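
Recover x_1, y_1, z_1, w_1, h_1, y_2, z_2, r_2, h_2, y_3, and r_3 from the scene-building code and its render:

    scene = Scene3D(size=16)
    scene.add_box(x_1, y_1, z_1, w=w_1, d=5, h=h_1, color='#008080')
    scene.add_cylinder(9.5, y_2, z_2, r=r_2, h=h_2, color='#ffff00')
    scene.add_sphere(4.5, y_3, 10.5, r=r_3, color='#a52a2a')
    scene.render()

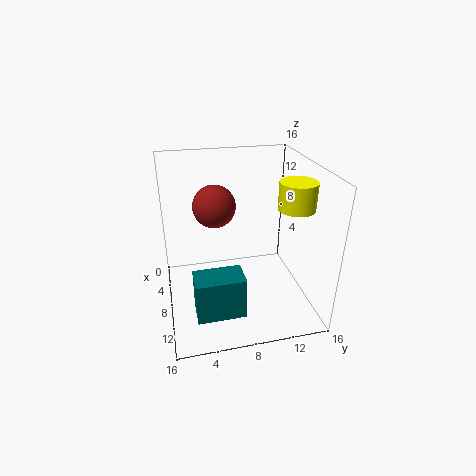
x_1 = 11
y_1 = 2.5
z_1 = 2
w_1 = 3
h_1 = 4.5
y_2 = 14
z_2 = 11.5
r_2 = 2
h_2 = 3
y_3 = 6
r_3 = 2.5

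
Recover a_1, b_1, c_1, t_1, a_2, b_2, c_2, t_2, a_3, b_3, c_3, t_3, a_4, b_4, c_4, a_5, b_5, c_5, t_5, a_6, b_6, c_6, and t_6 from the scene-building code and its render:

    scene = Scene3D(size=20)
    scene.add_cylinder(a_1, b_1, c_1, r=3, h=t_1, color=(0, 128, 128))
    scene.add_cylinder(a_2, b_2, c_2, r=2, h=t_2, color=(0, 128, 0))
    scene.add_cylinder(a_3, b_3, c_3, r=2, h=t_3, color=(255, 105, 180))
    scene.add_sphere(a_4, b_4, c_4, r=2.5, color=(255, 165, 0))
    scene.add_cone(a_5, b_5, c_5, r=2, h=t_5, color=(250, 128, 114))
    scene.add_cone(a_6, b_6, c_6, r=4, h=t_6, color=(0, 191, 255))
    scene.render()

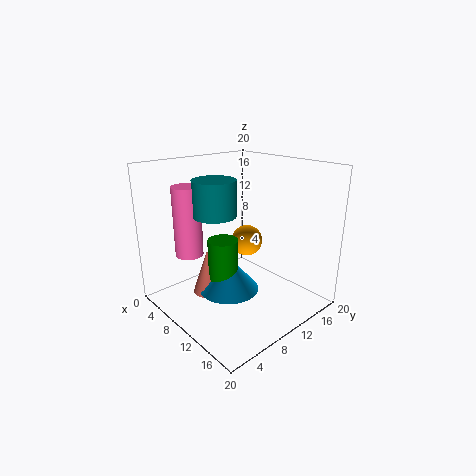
a_1 = 7.5, b_1 = 8, c_1 = 13, t_1 = 5, a_2 = 11, b_2 = 6.5, c_2 = 5, t_2 = 6, a_3 = 4.5, b_3 = 5.5, c_3 = 7, t_3 = 10, a_4 = 5.5, b_4 = 16, c_4 = 6.5, a_5 = 9.5, b_5 = 5, c_5 = 3.5, t_5 = 6, a_6 = 11.5, b_6 = 7, c_6 = 4, t_6 = 4.5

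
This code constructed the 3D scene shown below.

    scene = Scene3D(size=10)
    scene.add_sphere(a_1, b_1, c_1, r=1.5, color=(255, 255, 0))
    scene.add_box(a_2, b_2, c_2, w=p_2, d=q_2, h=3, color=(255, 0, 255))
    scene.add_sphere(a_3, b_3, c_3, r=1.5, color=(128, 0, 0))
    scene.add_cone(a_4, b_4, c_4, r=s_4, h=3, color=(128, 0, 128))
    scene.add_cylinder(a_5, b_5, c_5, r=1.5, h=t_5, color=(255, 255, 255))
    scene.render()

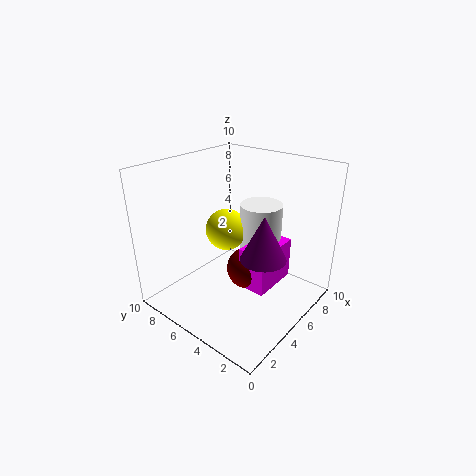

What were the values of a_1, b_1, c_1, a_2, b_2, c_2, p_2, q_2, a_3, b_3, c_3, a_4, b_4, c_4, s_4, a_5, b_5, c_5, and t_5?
a_1 = 5.5
b_1 = 6.5
c_1 = 5
a_2 = 4.5
b_2 = 2.5
c_2 = 1.5
p_2 = 3.5
q_2 = 2
a_3 = 5.5
b_3 = 4.5
c_3 = 2.5
a_4 = 4.5
b_4 = 2.5
c_4 = 4.5
s_4 = 1.5
a_5 = 7
b_5 = 4.5
c_5 = 2
t_5 = 5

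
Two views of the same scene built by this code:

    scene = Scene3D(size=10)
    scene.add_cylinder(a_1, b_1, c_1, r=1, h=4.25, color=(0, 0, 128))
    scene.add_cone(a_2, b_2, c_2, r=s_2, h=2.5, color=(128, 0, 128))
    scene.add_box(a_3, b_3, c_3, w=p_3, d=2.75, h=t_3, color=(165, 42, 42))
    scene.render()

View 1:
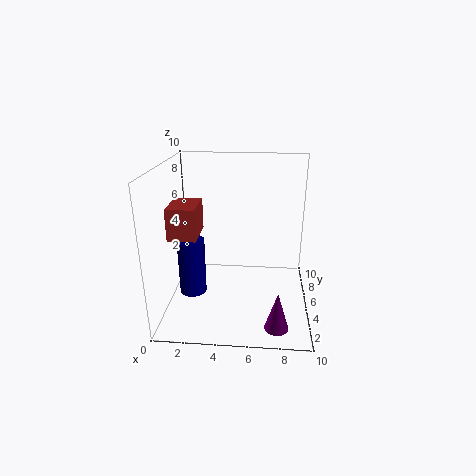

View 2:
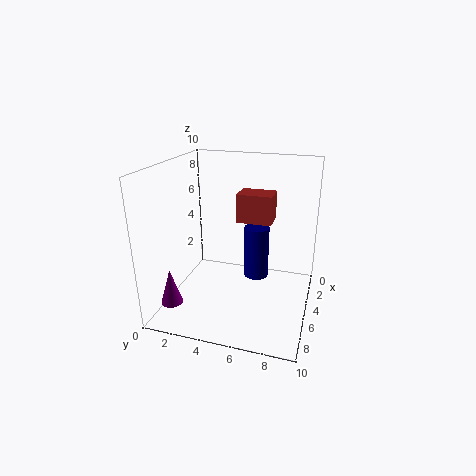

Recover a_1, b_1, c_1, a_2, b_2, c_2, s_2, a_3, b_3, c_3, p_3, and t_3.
a_1 = 1.5
b_1 = 5.5
c_1 = 0.25
a_2 = 7.75
b_2 = 1
c_2 = 0.75
s_2 = 0.75
a_3 = 0.25
b_3 = 4
c_3 = 5
p_3 = 2
t_3 = 2.25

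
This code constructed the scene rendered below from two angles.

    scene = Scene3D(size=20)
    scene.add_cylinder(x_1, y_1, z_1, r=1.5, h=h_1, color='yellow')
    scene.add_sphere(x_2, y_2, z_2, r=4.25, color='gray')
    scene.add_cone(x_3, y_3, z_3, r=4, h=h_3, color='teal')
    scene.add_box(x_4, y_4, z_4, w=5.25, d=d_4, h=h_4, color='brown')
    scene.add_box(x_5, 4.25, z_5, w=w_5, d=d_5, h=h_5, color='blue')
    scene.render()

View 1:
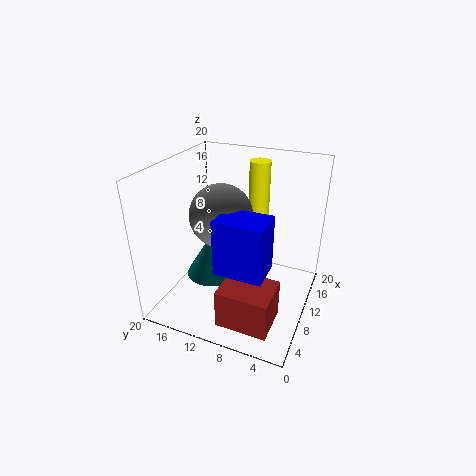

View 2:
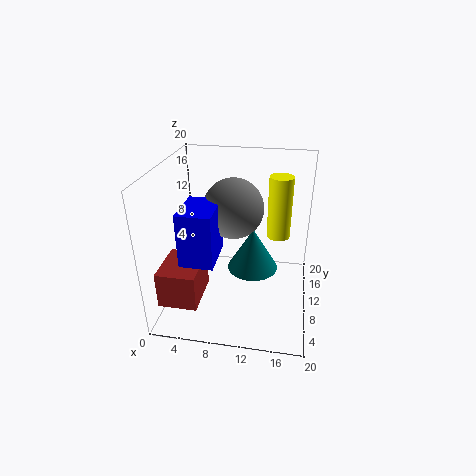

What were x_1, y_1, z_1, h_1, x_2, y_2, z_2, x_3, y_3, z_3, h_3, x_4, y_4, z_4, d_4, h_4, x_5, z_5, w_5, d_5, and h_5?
x_1 = 15.5, y_1 = 9, z_1 = 11.5, h_1 = 8, x_2 = 9, y_2 = 12, z_2 = 13.5, x_3 = 11.5, y_3 = 15, z_3 = 2, h_3 = 6.75, x_4 = 0.5, y_4 = 2.5, z_4 = 2.75, d_4 = 6.5, h_4 = 5, x_5 = 3.25, z_5 = 8.25, w_5 = 4.5, d_5 = 6.25, h_5 = 7.25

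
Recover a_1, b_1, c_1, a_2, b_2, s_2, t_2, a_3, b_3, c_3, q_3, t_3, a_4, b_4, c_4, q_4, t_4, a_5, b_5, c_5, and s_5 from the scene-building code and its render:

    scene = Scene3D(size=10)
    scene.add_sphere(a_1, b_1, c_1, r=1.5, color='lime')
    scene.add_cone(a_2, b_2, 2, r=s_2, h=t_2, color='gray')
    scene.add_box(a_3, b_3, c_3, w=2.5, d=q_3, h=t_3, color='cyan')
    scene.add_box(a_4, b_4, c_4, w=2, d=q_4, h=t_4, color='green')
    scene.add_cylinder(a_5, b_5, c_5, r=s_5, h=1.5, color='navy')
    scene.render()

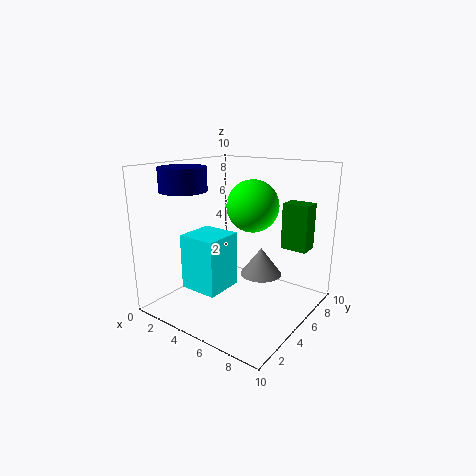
a_1 = 7.5, b_1 = 3, c_1 = 8, a_2 = 6, b_2 = 6.5, s_2 = 1.5, t_2 = 2, a_3 = 3.5, b_3 = 1, c_3 = 2.5, q_3 = 2.5, t_3 = 3.5, a_4 = 6.5, b_4 = 8.5, c_4 = 3.5, q_4 = 1.5, t_4 = 3.5, a_5 = 3, b_5 = 2, c_5 = 8.5, s_5 = 1.5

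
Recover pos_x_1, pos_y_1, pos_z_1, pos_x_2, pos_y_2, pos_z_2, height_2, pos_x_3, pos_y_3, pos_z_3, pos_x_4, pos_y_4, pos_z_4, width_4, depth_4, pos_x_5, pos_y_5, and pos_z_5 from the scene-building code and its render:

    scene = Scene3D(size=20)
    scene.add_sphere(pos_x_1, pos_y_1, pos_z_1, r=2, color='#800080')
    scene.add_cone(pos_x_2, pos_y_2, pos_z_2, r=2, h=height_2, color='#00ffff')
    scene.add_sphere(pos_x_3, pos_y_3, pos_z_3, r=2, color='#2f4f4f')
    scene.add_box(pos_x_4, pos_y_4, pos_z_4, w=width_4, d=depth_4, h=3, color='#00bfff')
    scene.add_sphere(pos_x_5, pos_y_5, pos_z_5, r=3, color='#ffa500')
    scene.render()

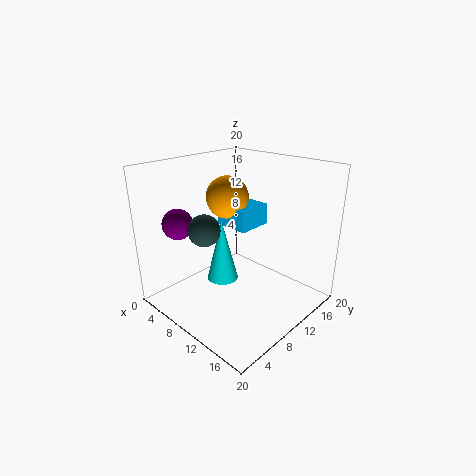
pos_x_1 = 6; pos_y_1 = 3; pos_z_1 = 13; pos_x_2 = 11; pos_y_2 = 6; pos_z_2 = 6; height_2 = 8; pos_x_3 = 10; pos_y_3 = 4; pos_z_3 = 13; pos_x_4 = 6; pos_y_4 = 10; pos_z_4 = 11; width_4 = 5; depth_4 = 5; pos_x_5 = 7; pos_y_5 = 11; pos_z_5 = 15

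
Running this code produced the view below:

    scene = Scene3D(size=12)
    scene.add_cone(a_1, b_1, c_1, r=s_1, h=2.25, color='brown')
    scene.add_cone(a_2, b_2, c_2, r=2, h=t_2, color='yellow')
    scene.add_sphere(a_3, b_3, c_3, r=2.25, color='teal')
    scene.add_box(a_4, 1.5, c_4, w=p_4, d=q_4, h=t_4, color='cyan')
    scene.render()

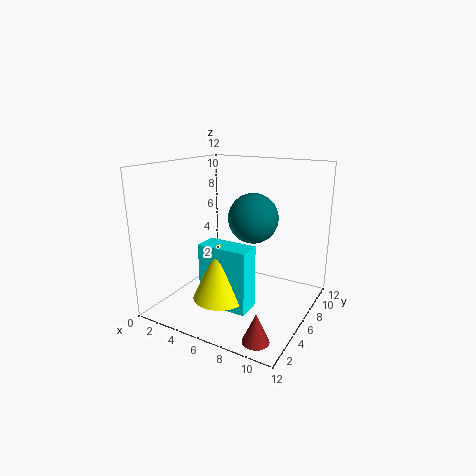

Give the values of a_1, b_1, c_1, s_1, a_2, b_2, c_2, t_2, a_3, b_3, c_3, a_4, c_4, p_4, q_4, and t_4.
a_1 = 10; b_1 = 1.5; c_1 = 0.25; s_1 = 1; a_2 = 6.75; b_2 = 2; c_2 = 2.75; t_2 = 4.25; a_3 = 6; b_3 = 8.75; c_3 = 7; a_4 = 5.25; c_4 = 2; p_4 = 3.75; q_4 = 1.75; t_4 = 4.75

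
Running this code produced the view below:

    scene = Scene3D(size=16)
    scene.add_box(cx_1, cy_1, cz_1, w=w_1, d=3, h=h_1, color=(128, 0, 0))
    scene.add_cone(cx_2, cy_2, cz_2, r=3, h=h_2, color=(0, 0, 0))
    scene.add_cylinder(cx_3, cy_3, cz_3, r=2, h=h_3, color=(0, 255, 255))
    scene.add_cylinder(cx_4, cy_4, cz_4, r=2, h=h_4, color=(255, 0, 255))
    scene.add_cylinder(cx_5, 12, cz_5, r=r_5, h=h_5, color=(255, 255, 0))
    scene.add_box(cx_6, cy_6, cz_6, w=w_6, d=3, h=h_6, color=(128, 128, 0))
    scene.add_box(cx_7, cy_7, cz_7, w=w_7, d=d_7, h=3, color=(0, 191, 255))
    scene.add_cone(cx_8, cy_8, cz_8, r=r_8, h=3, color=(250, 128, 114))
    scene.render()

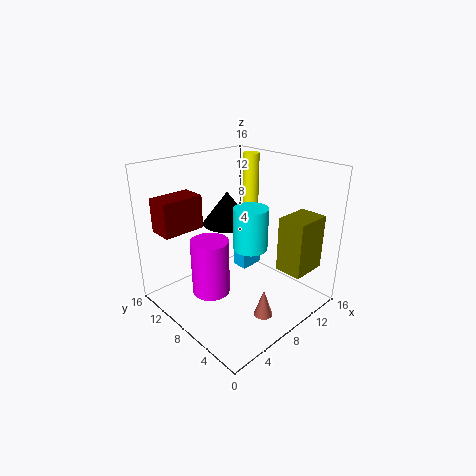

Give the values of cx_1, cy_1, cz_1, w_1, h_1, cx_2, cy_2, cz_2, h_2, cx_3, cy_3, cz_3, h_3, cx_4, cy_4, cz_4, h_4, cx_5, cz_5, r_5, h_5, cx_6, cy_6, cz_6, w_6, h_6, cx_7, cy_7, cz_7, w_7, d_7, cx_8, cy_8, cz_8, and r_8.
cx_1 = 2; cy_1 = 13; cz_1 = 8; w_1 = 5; h_1 = 4; cx_2 = 10; cy_2 = 12; cz_2 = 8; h_2 = 4; cx_3 = 10; cy_3 = 8; cz_3 = 6; h_3 = 5; cx_4 = 4; cy_4 = 8; cz_4 = 3; h_4 = 6; cx_5 = 14; cz_5 = 9; r_5 = 1; h_5 = 7; cx_6 = 10; cy_6 = 1; cz_6 = 5; w_6 = 4; h_6 = 6; cx_7 = 12; cy_7 = 11; cz_7 = 1; w_7 = 3; d_7 = 2; cx_8 = 7; cy_8 = 3; cz_8 = 1; r_8 = 1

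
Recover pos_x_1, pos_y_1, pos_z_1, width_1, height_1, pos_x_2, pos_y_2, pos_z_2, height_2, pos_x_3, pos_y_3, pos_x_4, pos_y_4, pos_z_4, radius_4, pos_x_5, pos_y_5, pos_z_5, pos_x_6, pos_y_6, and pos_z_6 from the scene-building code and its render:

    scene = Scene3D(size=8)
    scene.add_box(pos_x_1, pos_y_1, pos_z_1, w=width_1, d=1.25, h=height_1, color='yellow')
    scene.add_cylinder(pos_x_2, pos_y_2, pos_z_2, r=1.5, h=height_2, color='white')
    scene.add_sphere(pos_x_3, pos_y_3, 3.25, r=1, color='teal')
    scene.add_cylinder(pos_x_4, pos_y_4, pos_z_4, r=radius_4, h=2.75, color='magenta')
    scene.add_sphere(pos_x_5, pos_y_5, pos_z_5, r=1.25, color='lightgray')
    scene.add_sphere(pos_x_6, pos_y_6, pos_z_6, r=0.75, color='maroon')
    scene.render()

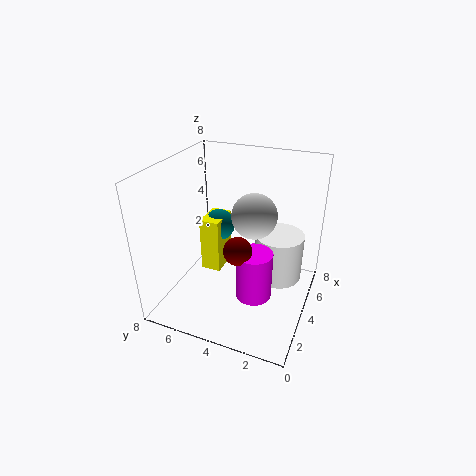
pos_x_1 = 5
pos_y_1 = 5.75
pos_z_1 = 0.5
width_1 = 2
height_1 = 3.5
pos_x_2 = 6.5
pos_y_2 = 2.25
pos_z_2 = 0.25
height_2 = 3
pos_x_3 = 6.25
pos_y_3 = 6.25
pos_x_4 = 3.25
pos_y_4 = 2.75
pos_z_4 = 1
radius_4 = 1
pos_x_5 = 4.5
pos_y_5 = 3.25
pos_z_5 = 5.25
pos_x_6 = 2.75
pos_y_6 = 3.5
pos_z_6 = 4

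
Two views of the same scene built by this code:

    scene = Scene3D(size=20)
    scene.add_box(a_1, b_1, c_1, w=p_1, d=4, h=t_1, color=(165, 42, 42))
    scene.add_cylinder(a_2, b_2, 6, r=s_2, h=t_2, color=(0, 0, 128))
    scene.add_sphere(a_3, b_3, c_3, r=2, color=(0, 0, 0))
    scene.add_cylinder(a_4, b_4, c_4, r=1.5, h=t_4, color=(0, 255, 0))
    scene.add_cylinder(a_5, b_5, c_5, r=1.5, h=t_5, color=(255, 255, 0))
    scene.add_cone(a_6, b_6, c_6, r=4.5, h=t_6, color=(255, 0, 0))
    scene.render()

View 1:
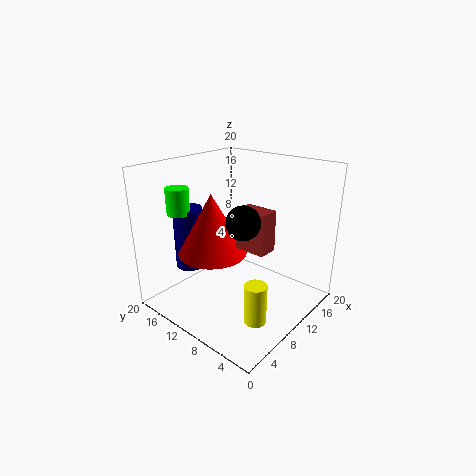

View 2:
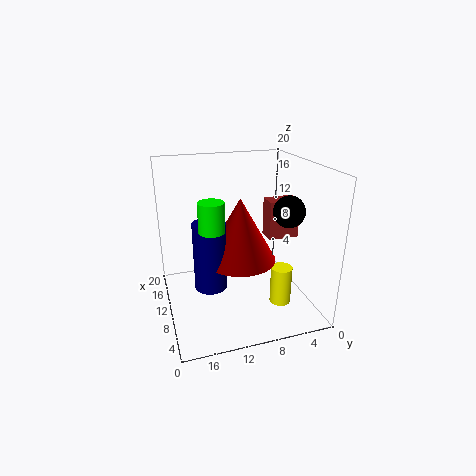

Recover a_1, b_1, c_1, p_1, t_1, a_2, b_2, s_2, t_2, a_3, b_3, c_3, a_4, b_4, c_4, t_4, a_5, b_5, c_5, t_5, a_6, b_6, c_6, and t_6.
a_1 = 6; b_1 = 3; c_1 = 11; p_1 = 2.5; t_1 = 5; a_2 = 5.5; b_2 = 15; s_2 = 2; t_2 = 8.5; a_3 = 5; b_3 = 5; c_3 = 15; a_4 = 4; b_4 = 15; c_4 = 14; t_4 = 3.5; a_5 = 7; b_5 = 4.5; c_5 = 0.5; t_5 = 5.5; a_6 = 6; b_6 = 11; c_6 = 9; t_6 = 8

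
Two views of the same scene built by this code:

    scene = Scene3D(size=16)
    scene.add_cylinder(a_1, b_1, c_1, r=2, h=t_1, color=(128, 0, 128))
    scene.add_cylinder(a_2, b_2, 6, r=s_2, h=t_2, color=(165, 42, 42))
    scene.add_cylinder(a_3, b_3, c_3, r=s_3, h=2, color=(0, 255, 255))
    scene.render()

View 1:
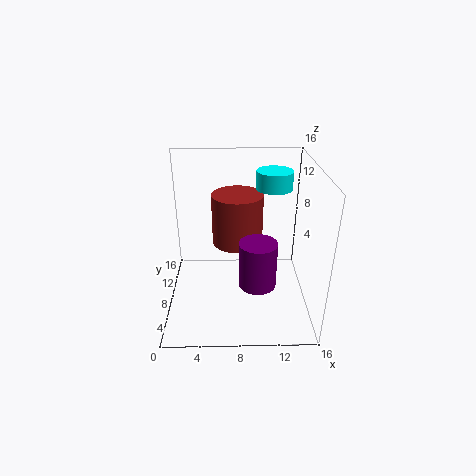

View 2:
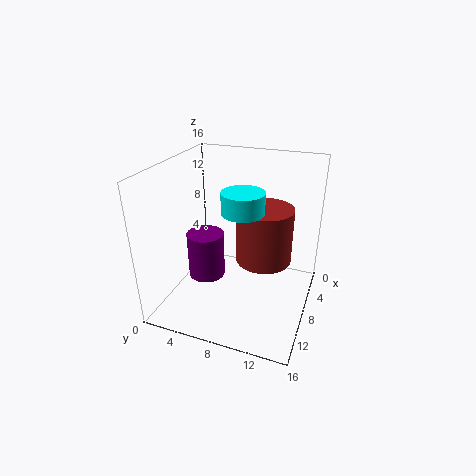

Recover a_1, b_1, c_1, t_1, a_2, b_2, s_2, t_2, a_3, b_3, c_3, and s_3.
a_1 = 10; b_1 = 5; c_1 = 4; t_1 = 5; a_2 = 8; b_2 = 11; s_2 = 3; t_2 = 6; a_3 = 12; b_3 = 10; c_3 = 13; s_3 = 2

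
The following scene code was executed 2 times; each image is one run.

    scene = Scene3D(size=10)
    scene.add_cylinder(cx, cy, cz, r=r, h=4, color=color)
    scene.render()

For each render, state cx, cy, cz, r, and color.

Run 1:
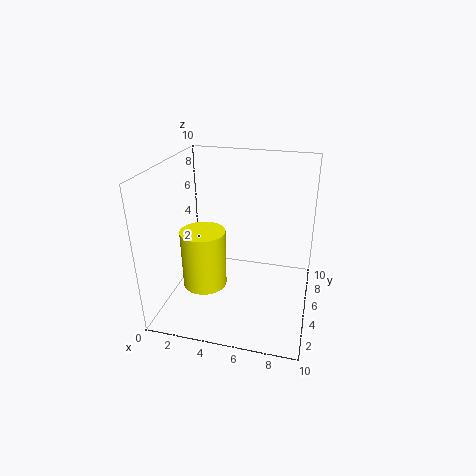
cx = 3, cy = 3.5, cz = 2, r = 1.5, color = 'yellow'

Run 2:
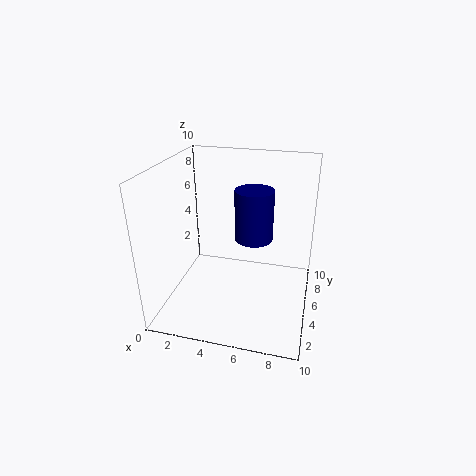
cx = 5.5, cy = 8, cz = 3.5, r = 1.5, color = 'navy'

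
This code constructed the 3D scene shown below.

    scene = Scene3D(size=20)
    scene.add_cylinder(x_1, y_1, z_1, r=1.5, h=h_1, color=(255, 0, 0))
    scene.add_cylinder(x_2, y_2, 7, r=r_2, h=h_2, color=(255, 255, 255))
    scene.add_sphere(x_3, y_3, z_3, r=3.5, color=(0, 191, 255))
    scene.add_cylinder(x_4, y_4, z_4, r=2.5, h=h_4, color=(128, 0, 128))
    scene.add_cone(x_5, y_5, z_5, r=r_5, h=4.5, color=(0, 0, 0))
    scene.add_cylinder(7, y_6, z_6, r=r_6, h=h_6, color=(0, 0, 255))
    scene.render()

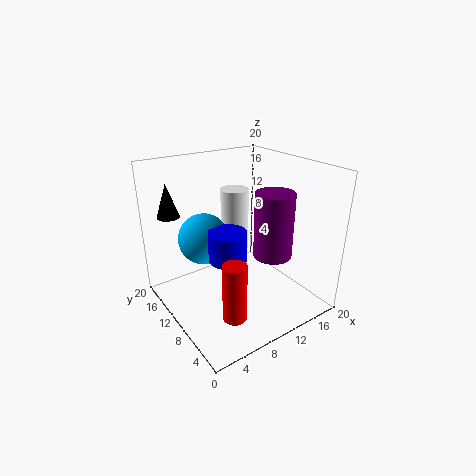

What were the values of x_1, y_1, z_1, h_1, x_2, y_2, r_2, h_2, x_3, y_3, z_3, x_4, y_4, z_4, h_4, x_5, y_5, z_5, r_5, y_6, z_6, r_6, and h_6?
x_1 = 5, y_1 = 3.5, z_1 = 3, h_1 = 7.5, x_2 = 11.5, y_2 = 13, r_2 = 2, h_2 = 9, x_3 = 6, y_3 = 12.5, z_3 = 10, x_4 = 12, y_4 = 5, z_4 = 9, h_4 = 8.5, x_5 = 2, y_5 = 14.5, z_5 = 13.5, r_5 = 1.5, y_6 = 8, z_6 = 8.5, r_6 = 2.5, h_6 = 4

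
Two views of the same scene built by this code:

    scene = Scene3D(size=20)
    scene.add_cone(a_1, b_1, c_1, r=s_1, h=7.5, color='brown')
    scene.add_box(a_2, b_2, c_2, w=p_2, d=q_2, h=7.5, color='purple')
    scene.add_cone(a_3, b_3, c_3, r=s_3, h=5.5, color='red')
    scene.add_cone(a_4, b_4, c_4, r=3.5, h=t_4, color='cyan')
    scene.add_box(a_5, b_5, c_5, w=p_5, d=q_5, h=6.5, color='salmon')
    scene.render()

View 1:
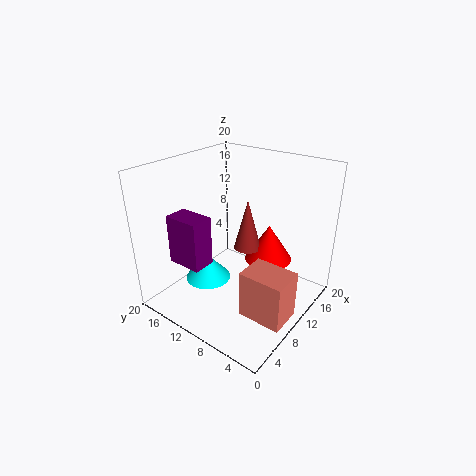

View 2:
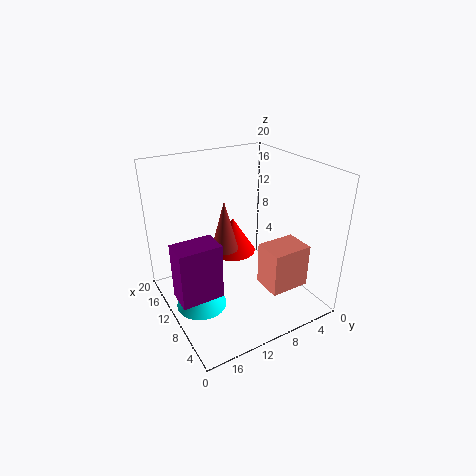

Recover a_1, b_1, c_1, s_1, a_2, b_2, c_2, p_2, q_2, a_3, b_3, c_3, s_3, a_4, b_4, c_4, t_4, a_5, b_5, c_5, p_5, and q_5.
a_1 = 13; b_1 = 10.5; c_1 = 7; s_1 = 2; a_2 = 6; b_2 = 14.5; c_2 = 4.5; p_2 = 3.5; q_2 = 5.5; a_3 = 15; b_3 = 8; c_3 = 5; s_3 = 3.5; a_4 = 10; b_4 = 16; c_4 = 1; t_4 = 4; a_5 = 5.5; b_5 = 0.5; c_5 = 1.5; p_5 = 4.5; q_5 = 6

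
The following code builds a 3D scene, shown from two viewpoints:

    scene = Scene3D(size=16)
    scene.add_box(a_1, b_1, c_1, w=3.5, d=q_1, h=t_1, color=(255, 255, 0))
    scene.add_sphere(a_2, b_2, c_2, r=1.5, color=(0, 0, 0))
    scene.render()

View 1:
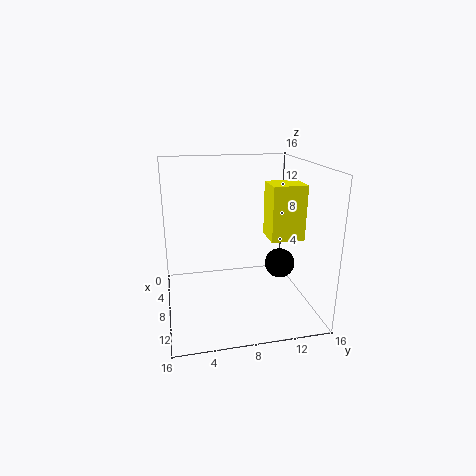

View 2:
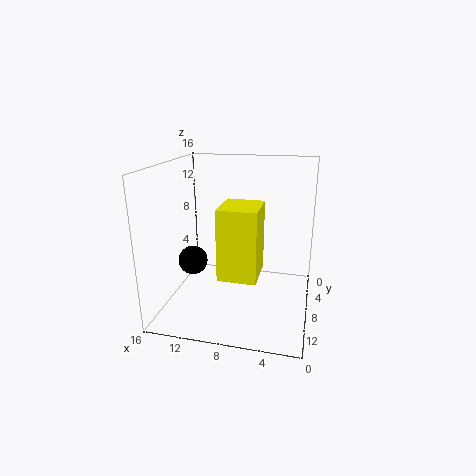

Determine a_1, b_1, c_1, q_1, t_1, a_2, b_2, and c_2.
a_1 = 4.5
b_1 = 12
c_1 = 7
q_1 = 4
t_1 = 6.5
a_2 = 12
b_2 = 11.5
c_2 = 6.5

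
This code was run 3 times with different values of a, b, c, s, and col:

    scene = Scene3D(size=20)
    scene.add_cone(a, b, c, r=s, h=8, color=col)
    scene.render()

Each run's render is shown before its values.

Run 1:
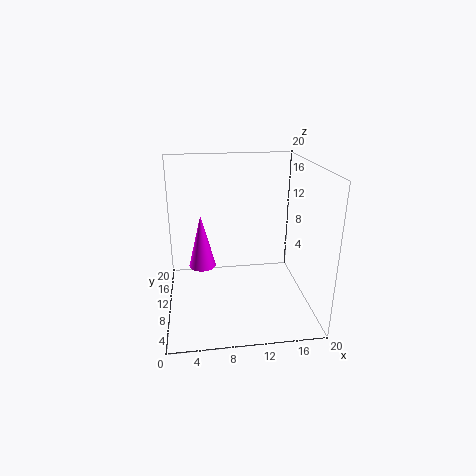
a = 5, b = 13, c = 4.5, s = 2, col = 'magenta'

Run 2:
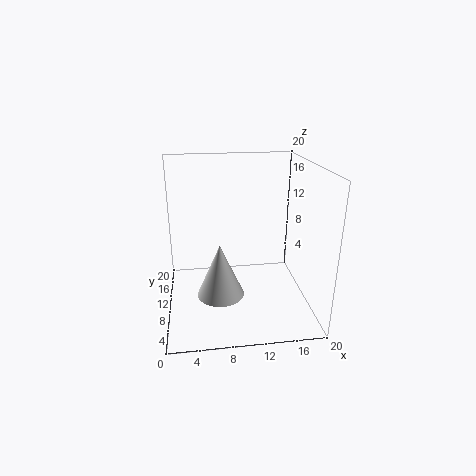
a = 7.5, b = 11, c = 0.5, s = 3.5, col = 'lightgray'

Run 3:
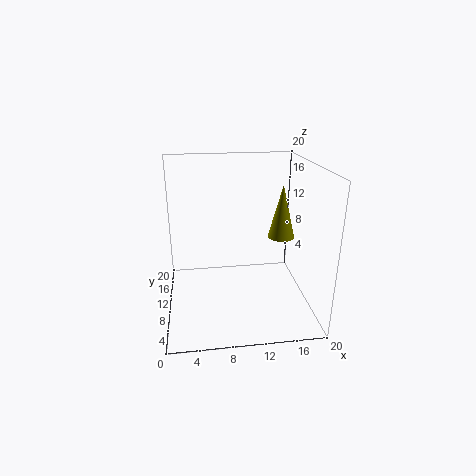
a = 17, b = 13, c = 8.5, s = 2, col = 'olive'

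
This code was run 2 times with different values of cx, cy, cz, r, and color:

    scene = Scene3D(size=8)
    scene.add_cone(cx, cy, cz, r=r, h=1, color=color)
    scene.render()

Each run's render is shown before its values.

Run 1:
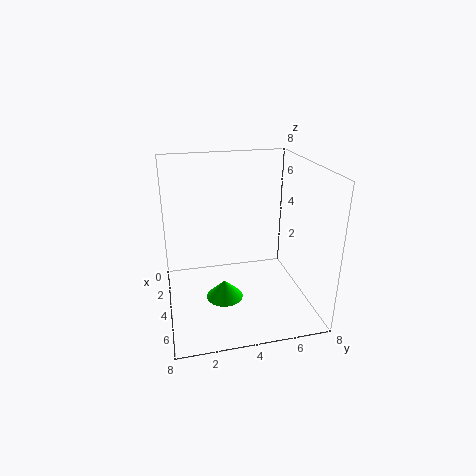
cx = 5
cy = 3
cz = 1
r = 1
color = 'lime'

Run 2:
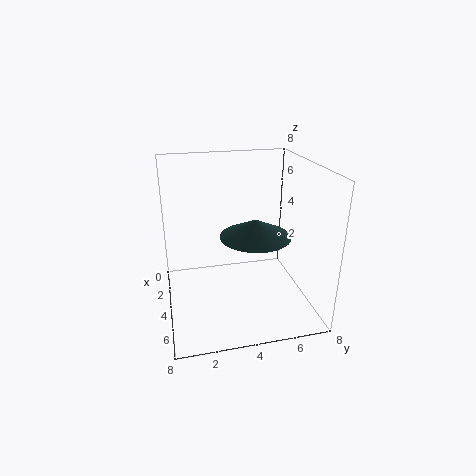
cx = 4
cy = 5
cz = 4
r = 2
color = 'darkslategray'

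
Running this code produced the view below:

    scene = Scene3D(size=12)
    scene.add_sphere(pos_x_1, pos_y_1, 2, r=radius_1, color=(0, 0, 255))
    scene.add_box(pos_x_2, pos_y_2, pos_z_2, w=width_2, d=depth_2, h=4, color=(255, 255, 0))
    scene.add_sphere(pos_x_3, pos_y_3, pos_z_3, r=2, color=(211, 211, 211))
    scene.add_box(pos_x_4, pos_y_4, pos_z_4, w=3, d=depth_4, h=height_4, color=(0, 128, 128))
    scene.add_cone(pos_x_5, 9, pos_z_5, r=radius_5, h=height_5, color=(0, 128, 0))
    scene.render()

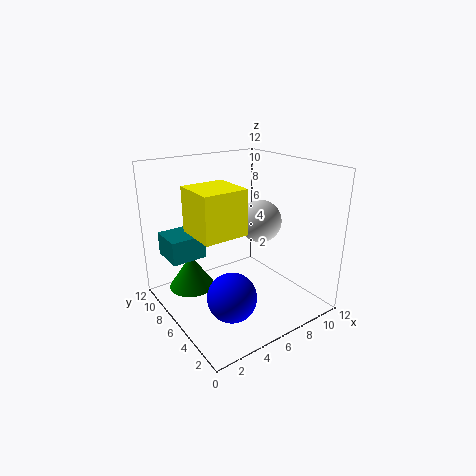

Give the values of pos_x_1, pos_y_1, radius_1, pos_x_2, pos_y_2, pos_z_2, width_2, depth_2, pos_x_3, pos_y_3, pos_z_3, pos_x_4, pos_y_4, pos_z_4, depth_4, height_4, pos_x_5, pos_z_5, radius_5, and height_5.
pos_x_1 = 4; pos_y_1 = 4; radius_1 = 2; pos_x_2 = 3; pos_y_2 = 6; pos_z_2 = 6; width_2 = 4; depth_2 = 4; pos_x_3 = 10; pos_y_3 = 8; pos_z_3 = 6; pos_x_4 = 1; pos_y_4 = 8; pos_z_4 = 4; depth_4 = 3; height_4 = 2; pos_x_5 = 3; pos_z_5 = 1; radius_5 = 2; height_5 = 3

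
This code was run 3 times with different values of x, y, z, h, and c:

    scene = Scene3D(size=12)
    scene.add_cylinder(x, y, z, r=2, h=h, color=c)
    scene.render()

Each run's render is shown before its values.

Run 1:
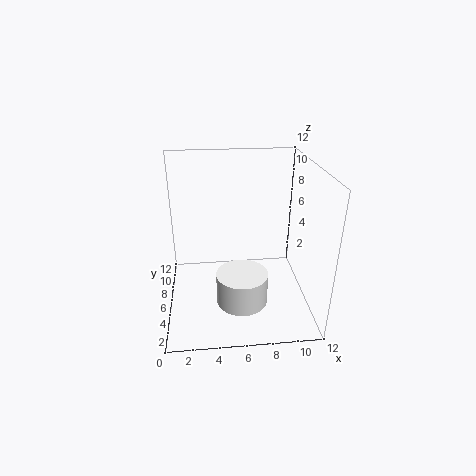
x = 6, y = 3, z = 2, h = 2.5, c = 'white'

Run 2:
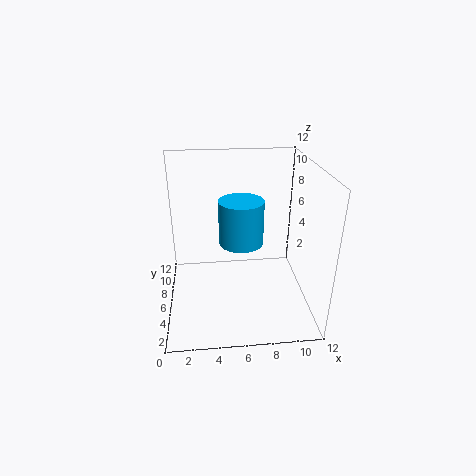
x = 6.5, y = 8, z = 4.5, h = 4, c = 'deepskyblue'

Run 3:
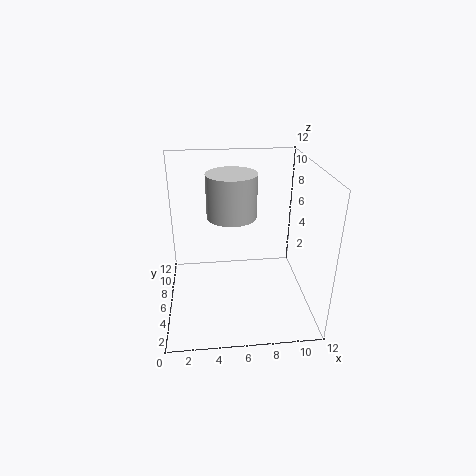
x = 5.5, y = 6, z = 8, h = 3.5, c = 'lightgray'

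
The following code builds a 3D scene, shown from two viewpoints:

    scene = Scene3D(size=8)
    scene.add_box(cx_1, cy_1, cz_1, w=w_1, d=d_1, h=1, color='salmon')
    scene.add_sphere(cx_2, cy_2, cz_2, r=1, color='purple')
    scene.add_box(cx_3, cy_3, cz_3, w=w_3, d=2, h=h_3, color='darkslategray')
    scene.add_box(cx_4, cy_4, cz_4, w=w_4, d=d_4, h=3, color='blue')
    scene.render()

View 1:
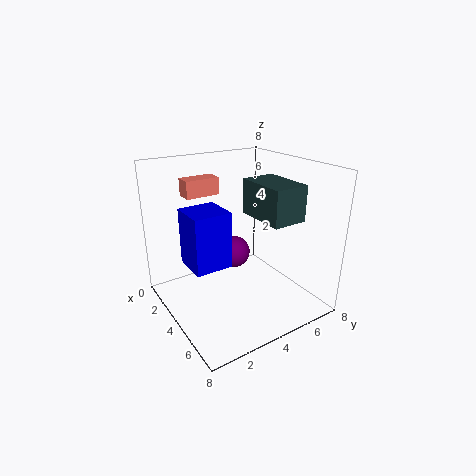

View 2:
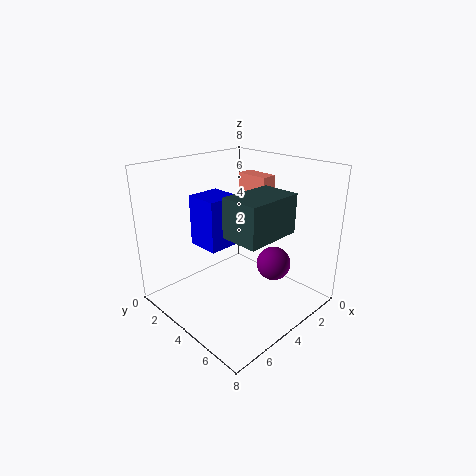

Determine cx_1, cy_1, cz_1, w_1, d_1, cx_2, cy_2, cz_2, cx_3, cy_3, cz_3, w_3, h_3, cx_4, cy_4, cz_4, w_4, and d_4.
cx_1 = 1, cy_1 = 2, cz_1 = 6, w_1 = 1, d_1 = 2, cx_2 = 2, cy_2 = 5, cz_2 = 2, cx_3 = 3, cy_3 = 5, cz_3 = 5, w_3 = 3, h_3 = 2, cx_4 = 3, cy_4 = 1, cz_4 = 3, w_4 = 2, d_4 = 2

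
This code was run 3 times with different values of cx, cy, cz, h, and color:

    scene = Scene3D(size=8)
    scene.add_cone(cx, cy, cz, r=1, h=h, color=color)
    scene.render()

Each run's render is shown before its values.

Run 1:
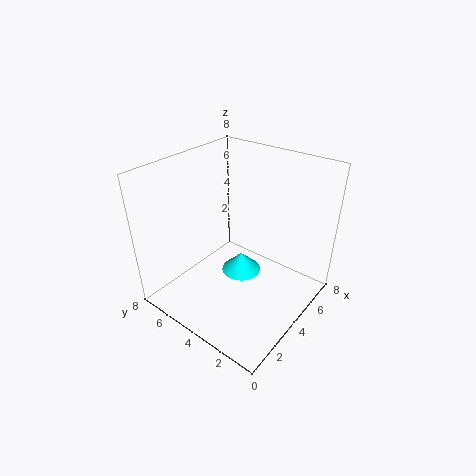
cx = 3; cy = 3; cz = 3; h = 1; color = 'cyan'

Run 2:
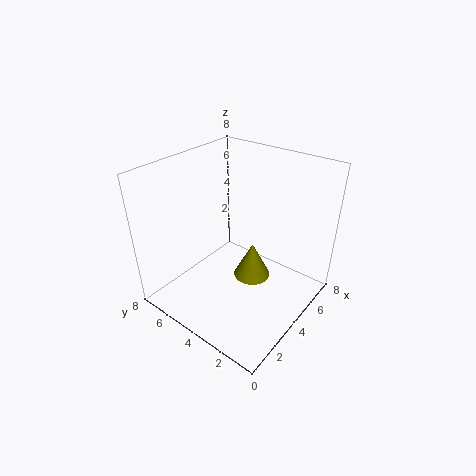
cx = 4; cy = 3; cz = 2; h = 2; color = 'olive'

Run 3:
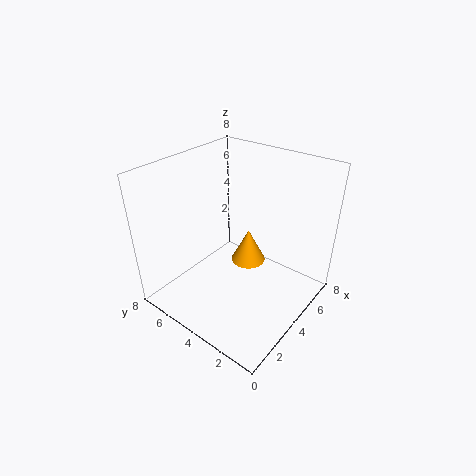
cx = 5; cy = 4; cz = 2; h = 2; color = 'orange'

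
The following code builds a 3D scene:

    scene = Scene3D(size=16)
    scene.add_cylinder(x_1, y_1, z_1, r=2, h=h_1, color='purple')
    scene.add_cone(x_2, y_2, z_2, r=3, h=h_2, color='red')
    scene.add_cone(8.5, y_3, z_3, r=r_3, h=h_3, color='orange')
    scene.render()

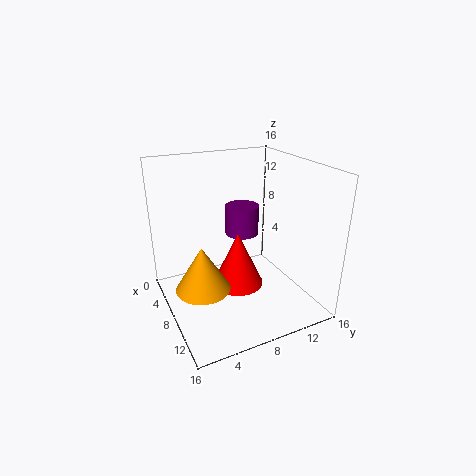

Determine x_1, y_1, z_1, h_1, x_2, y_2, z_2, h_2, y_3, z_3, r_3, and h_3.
x_1 = 5
y_1 = 10
z_1 = 7
h_1 = 3.5
x_2 = 7
y_2 = 8.5
z_2 = 1.5
h_2 = 6.5
y_3 = 3.5
z_3 = 3
r_3 = 3
h_3 = 5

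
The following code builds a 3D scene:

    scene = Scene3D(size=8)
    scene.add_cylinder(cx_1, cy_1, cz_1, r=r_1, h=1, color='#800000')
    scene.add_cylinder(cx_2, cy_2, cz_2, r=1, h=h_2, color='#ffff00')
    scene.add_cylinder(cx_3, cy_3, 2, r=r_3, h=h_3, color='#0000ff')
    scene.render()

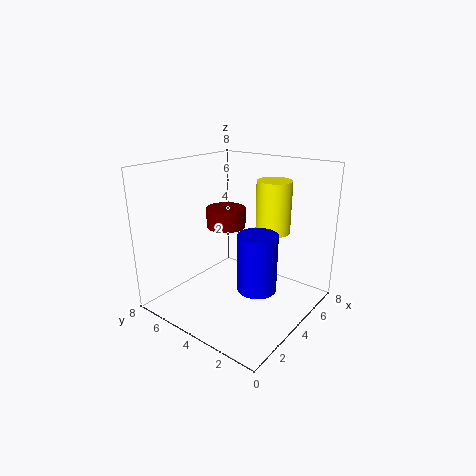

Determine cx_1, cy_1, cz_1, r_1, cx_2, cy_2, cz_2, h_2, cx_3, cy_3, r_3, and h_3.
cx_1 = 3; cy_1 = 4; cz_1 = 5; r_1 = 1; cx_2 = 6; cy_2 = 3; cz_2 = 4; h_2 = 3; cx_3 = 3; cy_3 = 2; r_3 = 1; h_3 = 3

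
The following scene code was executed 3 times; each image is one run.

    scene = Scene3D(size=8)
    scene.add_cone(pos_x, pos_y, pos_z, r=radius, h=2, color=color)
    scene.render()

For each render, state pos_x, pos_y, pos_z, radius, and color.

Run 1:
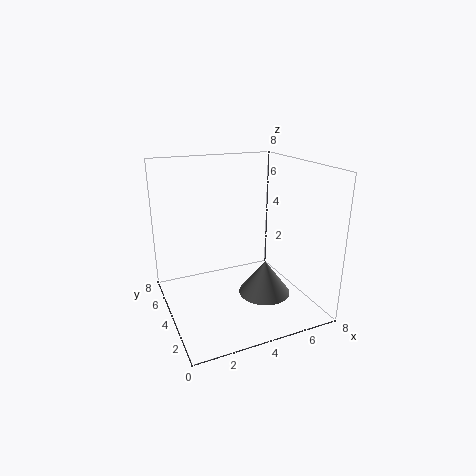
pos_x = 5.5
pos_y = 3.5
pos_z = 0.5
radius = 1.5
color = 'gray'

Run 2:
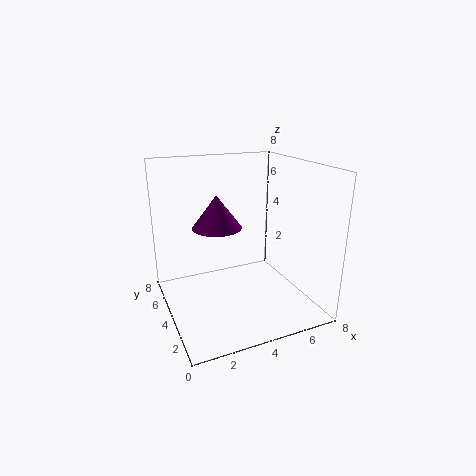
pos_x = 3.5
pos_y = 6
pos_z = 4
radius = 1.5
color = 'purple'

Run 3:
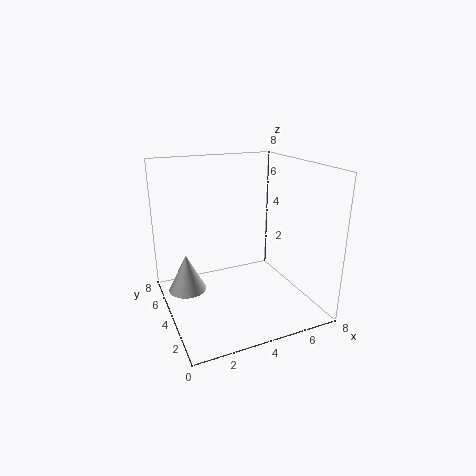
pos_x = 1
pos_y = 4
pos_z = 1.5
radius = 1
color = 'lightgray'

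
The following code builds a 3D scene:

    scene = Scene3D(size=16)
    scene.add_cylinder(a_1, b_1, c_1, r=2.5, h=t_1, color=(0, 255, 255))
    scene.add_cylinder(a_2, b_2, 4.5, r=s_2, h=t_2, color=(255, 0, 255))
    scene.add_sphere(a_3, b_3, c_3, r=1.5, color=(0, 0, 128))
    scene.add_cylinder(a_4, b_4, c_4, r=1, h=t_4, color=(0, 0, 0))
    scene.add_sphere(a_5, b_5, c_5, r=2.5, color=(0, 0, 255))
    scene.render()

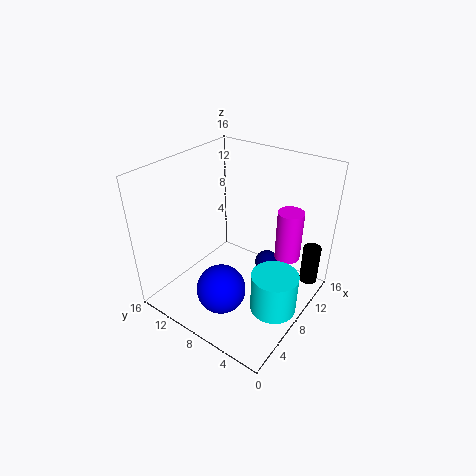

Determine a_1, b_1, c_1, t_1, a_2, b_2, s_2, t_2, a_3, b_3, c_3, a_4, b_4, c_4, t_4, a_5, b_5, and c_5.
a_1 = 7
b_1 = 2.5
c_1 = 1.5
t_1 = 4.5
a_2 = 12.5
b_2 = 4
s_2 = 1.5
t_2 = 6
a_3 = 13
b_3 = 7
c_3 = 2
a_4 = 12.5
b_4 = 1
c_4 = 2.5
t_4 = 4.5
a_5 = 3
b_5 = 6.5
c_5 = 5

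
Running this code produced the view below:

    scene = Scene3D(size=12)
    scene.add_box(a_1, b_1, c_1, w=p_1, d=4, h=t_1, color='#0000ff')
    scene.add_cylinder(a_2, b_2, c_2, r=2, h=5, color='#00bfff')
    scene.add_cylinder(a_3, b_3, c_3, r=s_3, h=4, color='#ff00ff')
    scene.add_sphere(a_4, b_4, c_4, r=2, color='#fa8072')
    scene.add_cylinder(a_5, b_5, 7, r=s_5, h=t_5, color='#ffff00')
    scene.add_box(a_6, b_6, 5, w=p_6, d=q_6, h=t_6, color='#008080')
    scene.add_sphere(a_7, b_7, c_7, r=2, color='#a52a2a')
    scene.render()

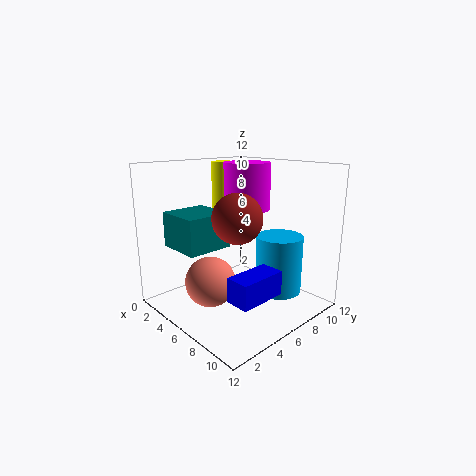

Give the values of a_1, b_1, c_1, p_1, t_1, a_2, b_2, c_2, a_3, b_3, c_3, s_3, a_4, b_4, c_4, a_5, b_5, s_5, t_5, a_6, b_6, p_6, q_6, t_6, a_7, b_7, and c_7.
a_1 = 8; b_1 = 3; c_1 = 2; p_1 = 2; t_1 = 2; a_2 = 8; b_2 = 9; c_2 = 1; a_3 = 5; b_3 = 8; c_3 = 8; s_3 = 2; a_4 = 6; b_4 = 3; c_4 = 3; a_5 = 3; b_5 = 7; s_5 = 1; t_5 = 5; a_6 = 1; b_6 = 2; p_6 = 4; q_6 = 4; t_6 = 3; a_7 = 7; b_7 = 5; c_7 = 8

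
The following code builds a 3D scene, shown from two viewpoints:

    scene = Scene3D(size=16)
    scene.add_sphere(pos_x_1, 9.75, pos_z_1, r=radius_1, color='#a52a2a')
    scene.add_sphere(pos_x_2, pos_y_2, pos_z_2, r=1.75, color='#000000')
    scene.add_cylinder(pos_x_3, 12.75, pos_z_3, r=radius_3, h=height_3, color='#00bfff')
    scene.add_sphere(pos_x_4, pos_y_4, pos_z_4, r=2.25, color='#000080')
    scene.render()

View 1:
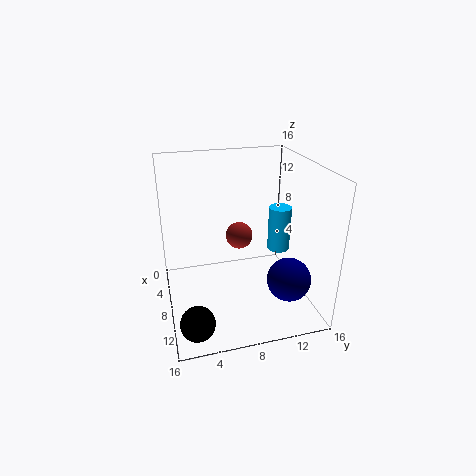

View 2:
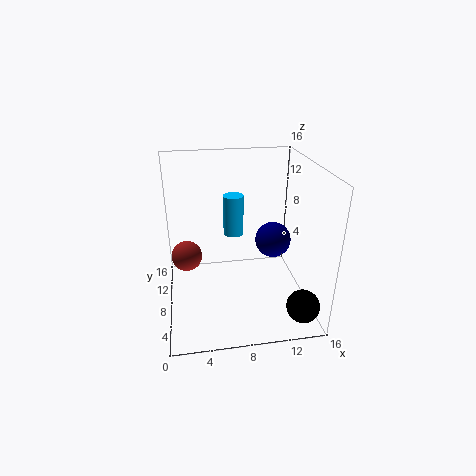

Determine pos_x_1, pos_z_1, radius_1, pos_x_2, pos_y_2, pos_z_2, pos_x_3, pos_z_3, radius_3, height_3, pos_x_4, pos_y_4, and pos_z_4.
pos_x_1 = 2.25
pos_z_1 = 5.25
radius_1 = 1.75
pos_x_2 = 14
pos_y_2 = 2.25
pos_z_2 = 2.25
pos_x_3 = 8.25
pos_z_3 = 6.25
radius_3 = 1.25
height_3 = 5
pos_x_4 = 13.25
pos_y_4 = 12
pos_z_4 = 5.25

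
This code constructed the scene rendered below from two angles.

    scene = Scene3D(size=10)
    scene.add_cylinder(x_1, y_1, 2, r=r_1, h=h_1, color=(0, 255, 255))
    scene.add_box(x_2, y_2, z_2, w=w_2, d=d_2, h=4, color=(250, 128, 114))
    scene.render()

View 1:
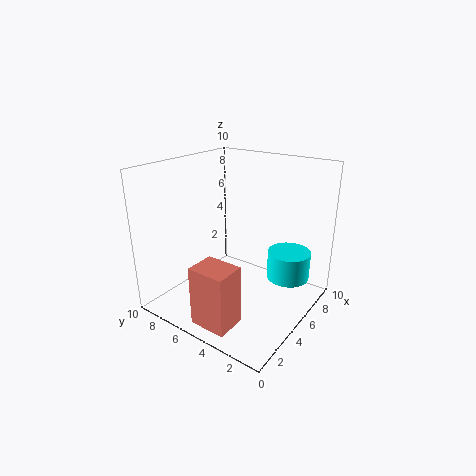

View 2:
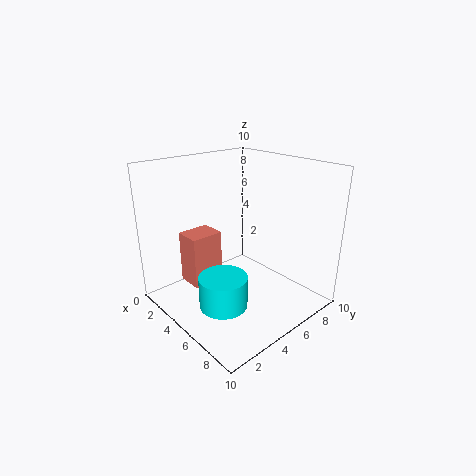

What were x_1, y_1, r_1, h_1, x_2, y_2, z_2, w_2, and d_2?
x_1 = 7
y_1 = 2
r_1 = 1.5
h_1 = 2
x_2 = 0.5
y_2 = 3
z_2 = 0.5
w_2 = 2
d_2 = 2.5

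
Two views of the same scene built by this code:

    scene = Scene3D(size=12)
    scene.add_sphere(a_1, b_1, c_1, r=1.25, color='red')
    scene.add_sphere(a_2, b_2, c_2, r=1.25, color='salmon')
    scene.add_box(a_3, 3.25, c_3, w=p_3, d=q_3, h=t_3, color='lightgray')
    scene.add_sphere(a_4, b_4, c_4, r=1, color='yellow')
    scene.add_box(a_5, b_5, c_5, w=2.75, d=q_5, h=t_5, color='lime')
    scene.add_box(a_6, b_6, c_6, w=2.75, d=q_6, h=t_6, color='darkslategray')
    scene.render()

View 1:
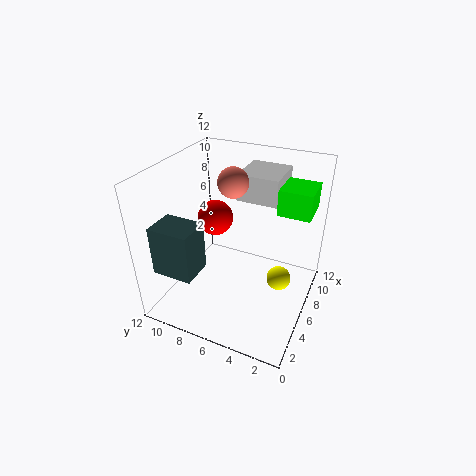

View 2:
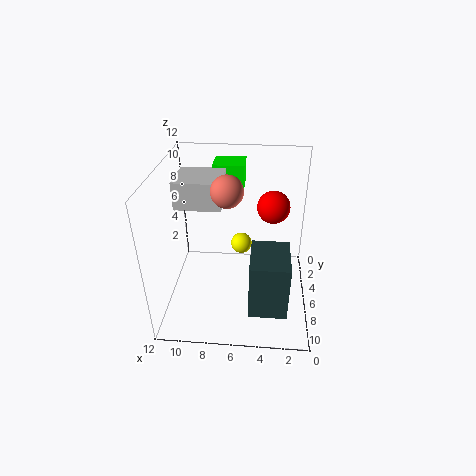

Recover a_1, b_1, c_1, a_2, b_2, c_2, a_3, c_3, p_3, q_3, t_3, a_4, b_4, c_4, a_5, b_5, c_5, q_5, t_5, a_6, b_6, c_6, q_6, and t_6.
a_1 = 3.25; b_1 = 6.5; c_1 = 9.25; a_2 = 6.75; b_2 = 6.75; c_2 = 10.5; a_3 = 7.25; c_3 = 8.75; p_3 = 3.75; q_3 = 3.5; t_3 = 2.25; a_4 = 6; b_4 = 2.25; c_4 = 3; a_5 = 5.75; b_5 = 0.25; c_5 = 9; q_5 = 2.5; t_5 = 2; a_6 = 2; b_6 = 8.5; c_6 = 3.25; q_6 = 3.5; t_6 = 4.25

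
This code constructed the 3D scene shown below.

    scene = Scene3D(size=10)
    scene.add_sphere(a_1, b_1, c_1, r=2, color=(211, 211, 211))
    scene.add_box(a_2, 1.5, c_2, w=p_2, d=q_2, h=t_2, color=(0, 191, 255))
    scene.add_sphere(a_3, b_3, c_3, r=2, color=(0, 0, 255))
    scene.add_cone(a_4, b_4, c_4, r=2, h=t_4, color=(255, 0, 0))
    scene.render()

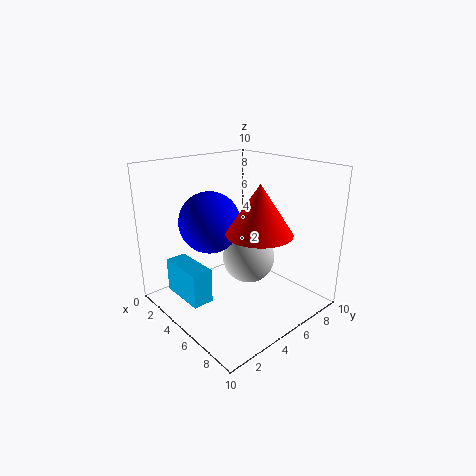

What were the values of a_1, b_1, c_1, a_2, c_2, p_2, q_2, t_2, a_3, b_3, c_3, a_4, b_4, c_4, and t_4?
a_1 = 4; b_1 = 7; c_1 = 2.5; a_2 = 1; c_2 = 0.5; p_2 = 3.5; q_2 = 1.5; t_2 = 2.5; a_3 = 4.5; b_3 = 3; c_3 = 6.5; a_4 = 8; b_4 = 4; c_4 = 6.5; t_4 = 3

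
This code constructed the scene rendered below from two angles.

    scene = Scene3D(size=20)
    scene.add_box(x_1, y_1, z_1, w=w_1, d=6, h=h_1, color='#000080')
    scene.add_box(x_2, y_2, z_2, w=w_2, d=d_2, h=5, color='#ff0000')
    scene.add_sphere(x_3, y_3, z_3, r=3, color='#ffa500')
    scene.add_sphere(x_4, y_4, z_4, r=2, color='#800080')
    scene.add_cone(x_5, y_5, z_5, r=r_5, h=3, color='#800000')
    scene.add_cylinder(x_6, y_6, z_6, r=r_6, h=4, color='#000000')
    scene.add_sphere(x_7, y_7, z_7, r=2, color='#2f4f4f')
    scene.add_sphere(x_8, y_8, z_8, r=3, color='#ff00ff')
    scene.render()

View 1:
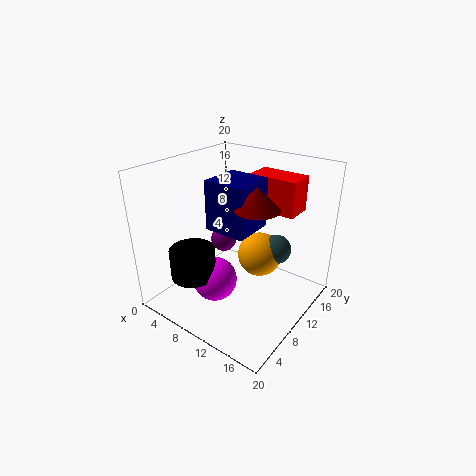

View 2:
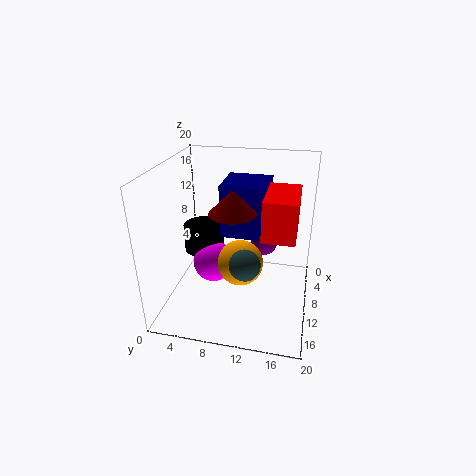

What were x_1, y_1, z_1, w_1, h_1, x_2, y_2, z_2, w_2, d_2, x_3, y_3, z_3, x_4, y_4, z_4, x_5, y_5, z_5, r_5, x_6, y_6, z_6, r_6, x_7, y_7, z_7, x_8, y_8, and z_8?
x_1 = 6
y_1 = 8
z_1 = 11
w_1 = 6
h_1 = 7
x_2 = 9
y_2 = 14
z_2 = 13
w_2 = 7
d_2 = 4
x_3 = 13
y_3 = 11
z_3 = 8
x_4 = 5
y_4 = 13
z_4 = 7
x_5 = 13
y_5 = 10
z_5 = 15
r_5 = 3
x_6 = 7
y_6 = 4
z_6 = 6
r_6 = 3
x_7 = 15
y_7 = 12
z_7 = 9
x_8 = 9
y_8 = 6
z_8 = 5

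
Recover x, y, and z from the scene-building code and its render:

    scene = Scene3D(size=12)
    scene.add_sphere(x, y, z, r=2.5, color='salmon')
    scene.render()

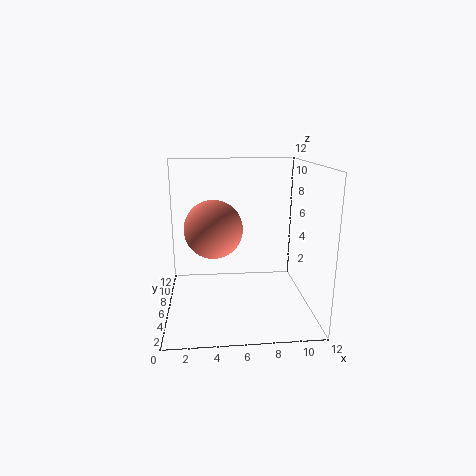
x = 4
y = 7
z = 6.5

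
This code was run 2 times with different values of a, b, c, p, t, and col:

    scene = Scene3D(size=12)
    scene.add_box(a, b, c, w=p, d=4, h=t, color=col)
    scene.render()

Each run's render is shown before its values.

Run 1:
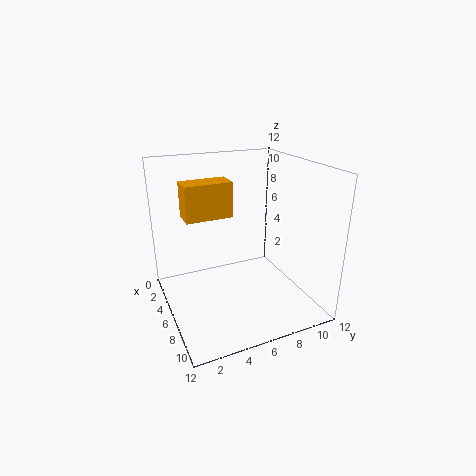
a = 3
b = 2
c = 7.5
p = 2
t = 3
col = 'orange'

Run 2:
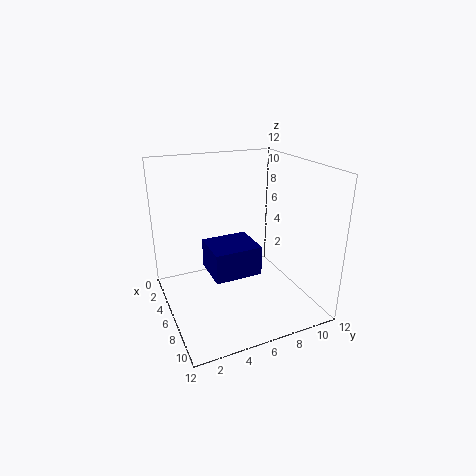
a = 4
b = 3.5
c = 3
p = 3.5
t = 2.5
col = 'navy'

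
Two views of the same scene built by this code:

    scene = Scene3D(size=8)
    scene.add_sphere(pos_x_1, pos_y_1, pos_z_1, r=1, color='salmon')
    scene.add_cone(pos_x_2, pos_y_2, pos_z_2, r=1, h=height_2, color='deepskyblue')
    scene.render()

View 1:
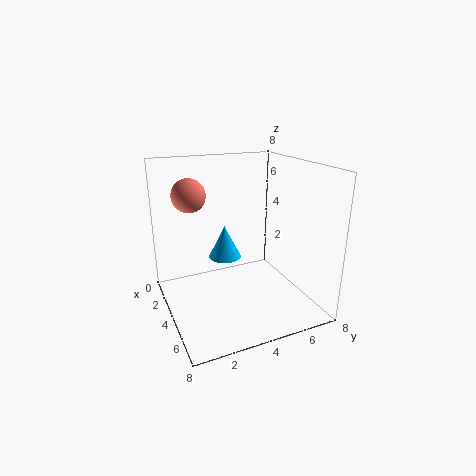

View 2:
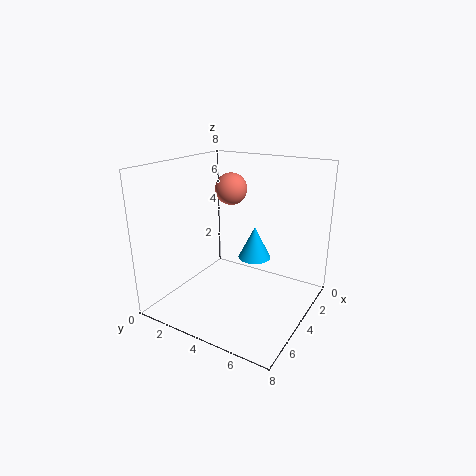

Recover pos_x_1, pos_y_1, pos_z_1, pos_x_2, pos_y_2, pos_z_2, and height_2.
pos_x_1 = 1.5
pos_y_1 = 2
pos_z_1 = 6
pos_x_2 = 2
pos_y_2 = 4
pos_z_2 = 2
height_2 = 2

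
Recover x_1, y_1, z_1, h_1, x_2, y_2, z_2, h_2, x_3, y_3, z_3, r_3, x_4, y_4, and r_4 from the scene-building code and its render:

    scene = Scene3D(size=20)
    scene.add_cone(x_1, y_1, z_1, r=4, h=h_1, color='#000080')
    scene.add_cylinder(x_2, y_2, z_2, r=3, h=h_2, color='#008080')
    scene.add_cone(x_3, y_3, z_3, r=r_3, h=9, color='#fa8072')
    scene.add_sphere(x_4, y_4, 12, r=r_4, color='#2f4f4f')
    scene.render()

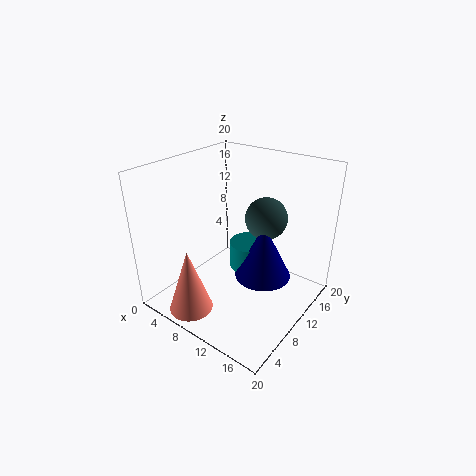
x_1 = 13
y_1 = 12
z_1 = 4
h_1 = 8
x_2 = 10
y_2 = 13
z_2 = 4
h_2 = 4
x_3 = 7
y_3 = 3
z_3 = 1
r_3 = 3
x_4 = 12
y_4 = 14
r_4 = 3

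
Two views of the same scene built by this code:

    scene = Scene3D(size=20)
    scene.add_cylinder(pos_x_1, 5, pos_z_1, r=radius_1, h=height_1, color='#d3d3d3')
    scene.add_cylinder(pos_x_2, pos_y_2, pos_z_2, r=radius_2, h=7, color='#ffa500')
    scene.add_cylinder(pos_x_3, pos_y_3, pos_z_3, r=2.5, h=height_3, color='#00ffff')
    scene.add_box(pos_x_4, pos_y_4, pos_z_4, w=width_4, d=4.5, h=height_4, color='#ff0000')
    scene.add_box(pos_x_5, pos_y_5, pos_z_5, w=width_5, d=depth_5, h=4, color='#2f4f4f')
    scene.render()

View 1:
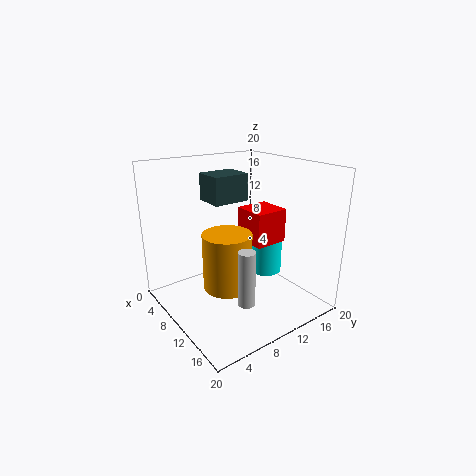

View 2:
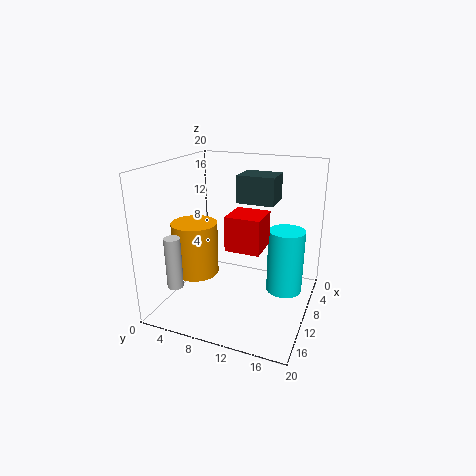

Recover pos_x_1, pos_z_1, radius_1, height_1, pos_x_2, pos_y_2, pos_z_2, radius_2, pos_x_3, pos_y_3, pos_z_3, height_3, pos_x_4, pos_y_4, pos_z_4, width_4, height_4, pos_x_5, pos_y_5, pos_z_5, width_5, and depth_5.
pos_x_1 = 18.5, pos_z_1 = 6, radius_1 = 1, height_1 = 6.5, pos_x_2 = 14, pos_y_2 = 5.5, pos_z_2 = 6, radius_2 = 3, pos_x_3 = 8.5, pos_y_3 = 16.5, pos_z_3 = 2.5, height_3 = 9, pos_x_4 = 10, pos_y_4 = 10, pos_z_4 = 10, width_4 = 4.5, height_4 = 4.5, pos_x_5 = 2.5, pos_y_5 = 8.5, pos_z_5 = 14, width_5 = 4.5, depth_5 = 5.5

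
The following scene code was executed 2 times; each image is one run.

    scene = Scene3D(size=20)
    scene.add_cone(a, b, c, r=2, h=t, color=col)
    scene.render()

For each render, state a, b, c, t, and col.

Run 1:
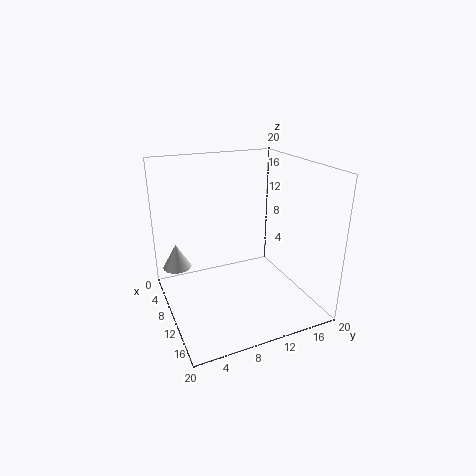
a = 6.5, b = 2, c = 5.5, t = 3.5, col = 'white'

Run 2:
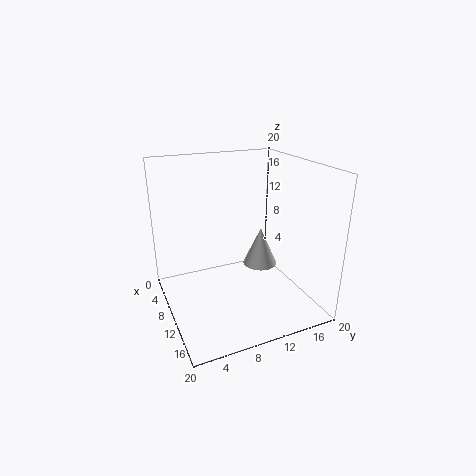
a = 16.5, b = 10, c = 9.5, t = 4.5, col = 'white'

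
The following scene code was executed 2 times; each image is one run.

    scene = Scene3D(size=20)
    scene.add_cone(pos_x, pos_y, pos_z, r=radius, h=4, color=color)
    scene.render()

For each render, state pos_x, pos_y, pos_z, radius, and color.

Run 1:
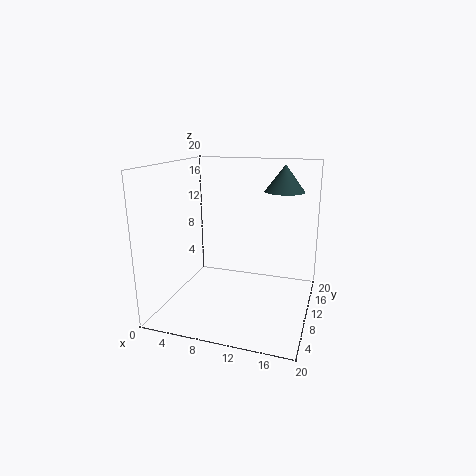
pos_x = 15
pos_y = 17
pos_z = 15.5
radius = 3
color = 'darkslategray'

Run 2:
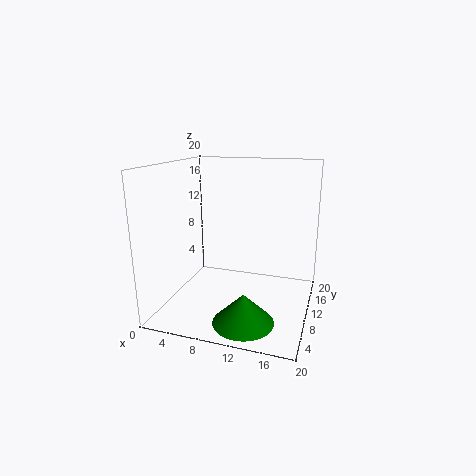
pos_x = 12.5
pos_y = 4.5
pos_z = 0.5
radius = 4
color = 'green'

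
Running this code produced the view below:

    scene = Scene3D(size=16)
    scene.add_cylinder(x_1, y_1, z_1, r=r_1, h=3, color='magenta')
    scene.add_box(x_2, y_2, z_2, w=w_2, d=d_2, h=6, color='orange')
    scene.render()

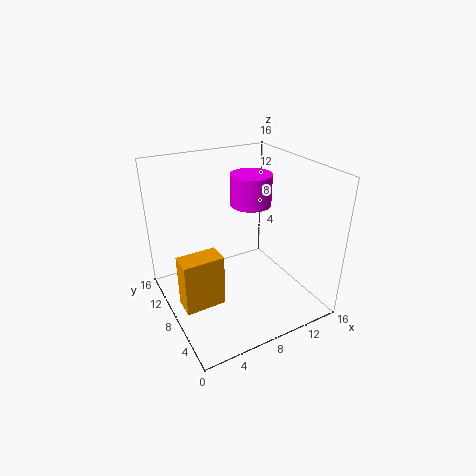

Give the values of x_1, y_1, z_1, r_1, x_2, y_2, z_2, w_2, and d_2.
x_1 = 8; y_1 = 5.5; z_1 = 13; r_1 = 2; x_2 = 1; y_2 = 6.5; z_2 = 1; w_2 = 4.5; d_2 = 2.5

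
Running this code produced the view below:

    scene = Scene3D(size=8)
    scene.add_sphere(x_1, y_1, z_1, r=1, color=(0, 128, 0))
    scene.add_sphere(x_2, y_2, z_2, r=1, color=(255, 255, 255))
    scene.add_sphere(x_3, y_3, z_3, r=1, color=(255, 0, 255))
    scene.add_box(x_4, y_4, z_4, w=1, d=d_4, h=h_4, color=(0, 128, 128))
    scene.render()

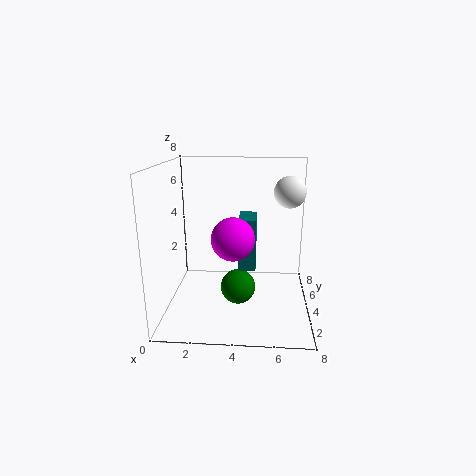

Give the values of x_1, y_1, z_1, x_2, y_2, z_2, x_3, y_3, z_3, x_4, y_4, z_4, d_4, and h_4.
x_1 = 4; y_1 = 4; z_1 = 1; x_2 = 7; y_2 = 7; z_2 = 6; x_3 = 4; y_3 = 1; z_3 = 5; x_4 = 4; y_4 = 4; z_4 = 2; d_4 = 2; h_4 = 3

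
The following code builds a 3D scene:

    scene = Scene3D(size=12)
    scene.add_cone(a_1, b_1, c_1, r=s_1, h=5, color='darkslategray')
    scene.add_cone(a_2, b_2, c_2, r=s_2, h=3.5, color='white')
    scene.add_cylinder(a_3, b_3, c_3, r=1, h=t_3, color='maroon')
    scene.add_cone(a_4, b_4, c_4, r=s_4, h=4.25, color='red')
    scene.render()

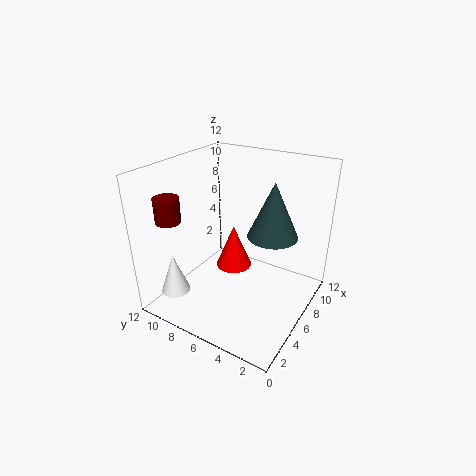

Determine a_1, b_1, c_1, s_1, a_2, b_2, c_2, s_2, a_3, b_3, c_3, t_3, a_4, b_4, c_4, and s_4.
a_1 = 9
b_1 = 4.25
c_1 = 5.25
s_1 = 2.25
a_2 = 2.75
b_2 = 10.5
c_2 = 1
s_2 = 1.25
a_3 = 2.25
b_3 = 10
c_3 = 8
t_3 = 2
a_4 = 9.25
b_4 = 8.5
c_4 = 0.75
s_4 = 1.75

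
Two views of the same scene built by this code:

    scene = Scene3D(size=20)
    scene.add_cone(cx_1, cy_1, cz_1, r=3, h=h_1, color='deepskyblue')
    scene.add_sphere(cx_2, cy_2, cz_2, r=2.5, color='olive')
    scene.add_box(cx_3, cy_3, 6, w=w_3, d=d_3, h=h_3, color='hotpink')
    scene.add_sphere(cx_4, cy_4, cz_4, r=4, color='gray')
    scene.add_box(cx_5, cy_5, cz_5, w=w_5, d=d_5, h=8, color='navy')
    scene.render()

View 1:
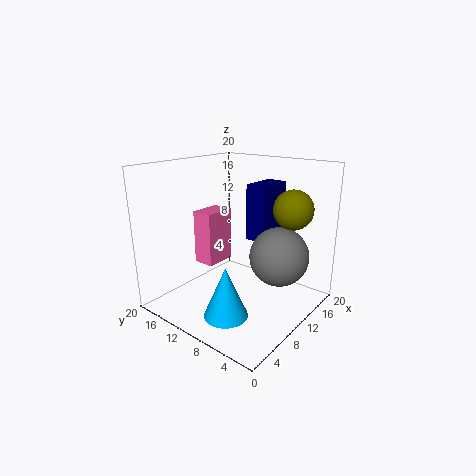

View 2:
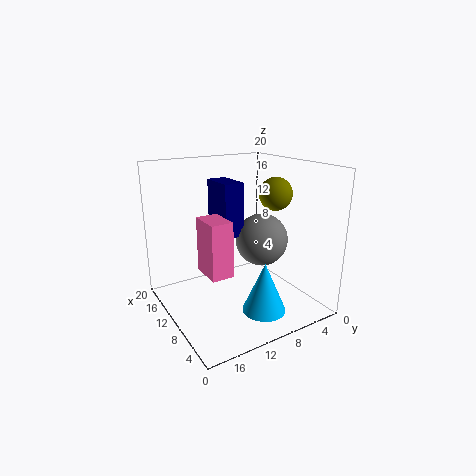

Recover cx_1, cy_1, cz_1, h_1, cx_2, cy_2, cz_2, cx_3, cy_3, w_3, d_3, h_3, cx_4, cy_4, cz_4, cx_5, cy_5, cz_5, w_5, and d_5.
cx_1 = 5.5; cy_1 = 8.5; cz_1 = 0.5; h_1 = 7; cx_2 = 11.5; cy_2 = 2.5; cz_2 = 15; cx_3 = 7; cy_3 = 12.5; w_3 = 4.5; d_3 = 3; h_3 = 7.5; cx_4 = 12; cy_4 = 4.5; cz_4 = 8; cx_5 = 12.5; cy_5 = 7.5; cz_5 = 9; w_5 = 5.5; d_5 = 3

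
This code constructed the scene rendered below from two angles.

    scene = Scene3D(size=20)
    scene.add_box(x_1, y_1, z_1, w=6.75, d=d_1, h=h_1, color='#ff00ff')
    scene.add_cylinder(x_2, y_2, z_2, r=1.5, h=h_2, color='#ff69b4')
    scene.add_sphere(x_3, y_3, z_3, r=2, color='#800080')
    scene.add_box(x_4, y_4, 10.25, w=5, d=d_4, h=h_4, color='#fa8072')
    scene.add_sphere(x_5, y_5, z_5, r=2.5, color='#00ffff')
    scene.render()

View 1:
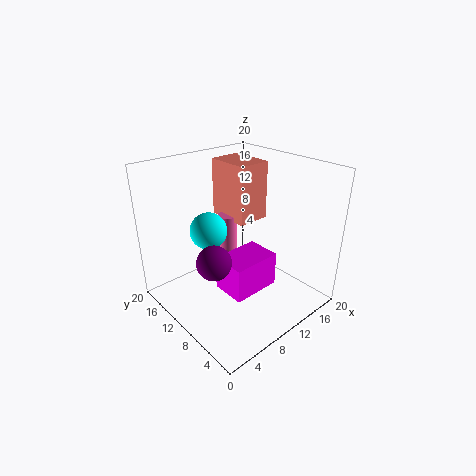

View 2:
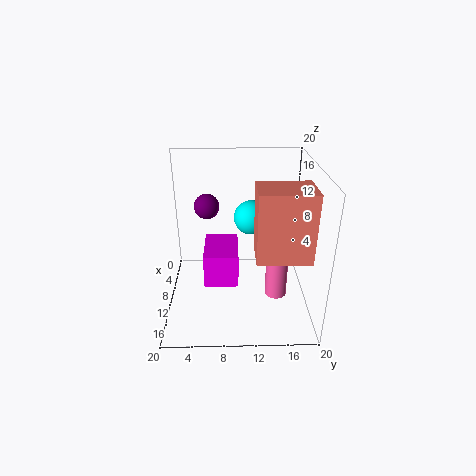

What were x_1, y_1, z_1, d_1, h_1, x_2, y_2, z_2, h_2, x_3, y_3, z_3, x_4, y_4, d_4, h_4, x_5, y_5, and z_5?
x_1 = 6
y_1 = 5.25
z_1 = 3.75
d_1 = 4.75
h_1 = 4.75
x_2 = 12.5
y_2 = 15.25
z_2 = 2.5
h_2 = 8.5
x_3 = 2.25
y_3 = 5.25
z_3 = 11.5
x_4 = 12.5
y_4 = 12
d_4 = 6.75
h_4 = 8.75
x_5 = 6.5
y_5 = 12
z_5 = 11.5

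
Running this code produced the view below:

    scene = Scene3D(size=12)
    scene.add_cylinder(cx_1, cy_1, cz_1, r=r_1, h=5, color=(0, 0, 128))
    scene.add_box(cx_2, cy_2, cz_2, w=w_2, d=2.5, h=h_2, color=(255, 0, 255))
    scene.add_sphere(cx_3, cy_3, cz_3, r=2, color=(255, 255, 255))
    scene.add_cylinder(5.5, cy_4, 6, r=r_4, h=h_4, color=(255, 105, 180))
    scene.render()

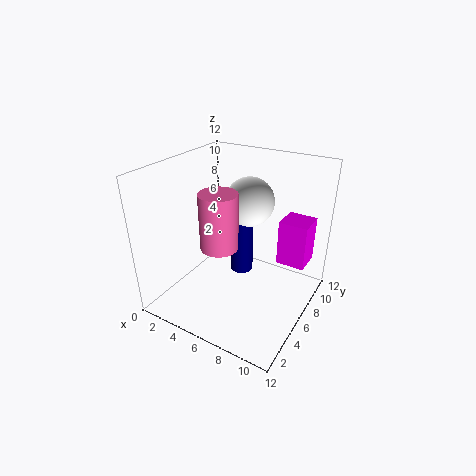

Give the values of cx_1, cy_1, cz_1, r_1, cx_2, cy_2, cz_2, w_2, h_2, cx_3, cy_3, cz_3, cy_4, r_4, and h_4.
cx_1 = 5.5; cy_1 = 7.5; cz_1 = 2; r_1 = 1; cx_2 = 8.5; cy_2 = 8.5; cz_2 = 3; w_2 = 2.5; h_2 = 4; cx_3 = 6.5; cy_3 = 7; cz_3 = 9; cy_4 = 4; r_4 = 1.5; h_4 = 4.5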